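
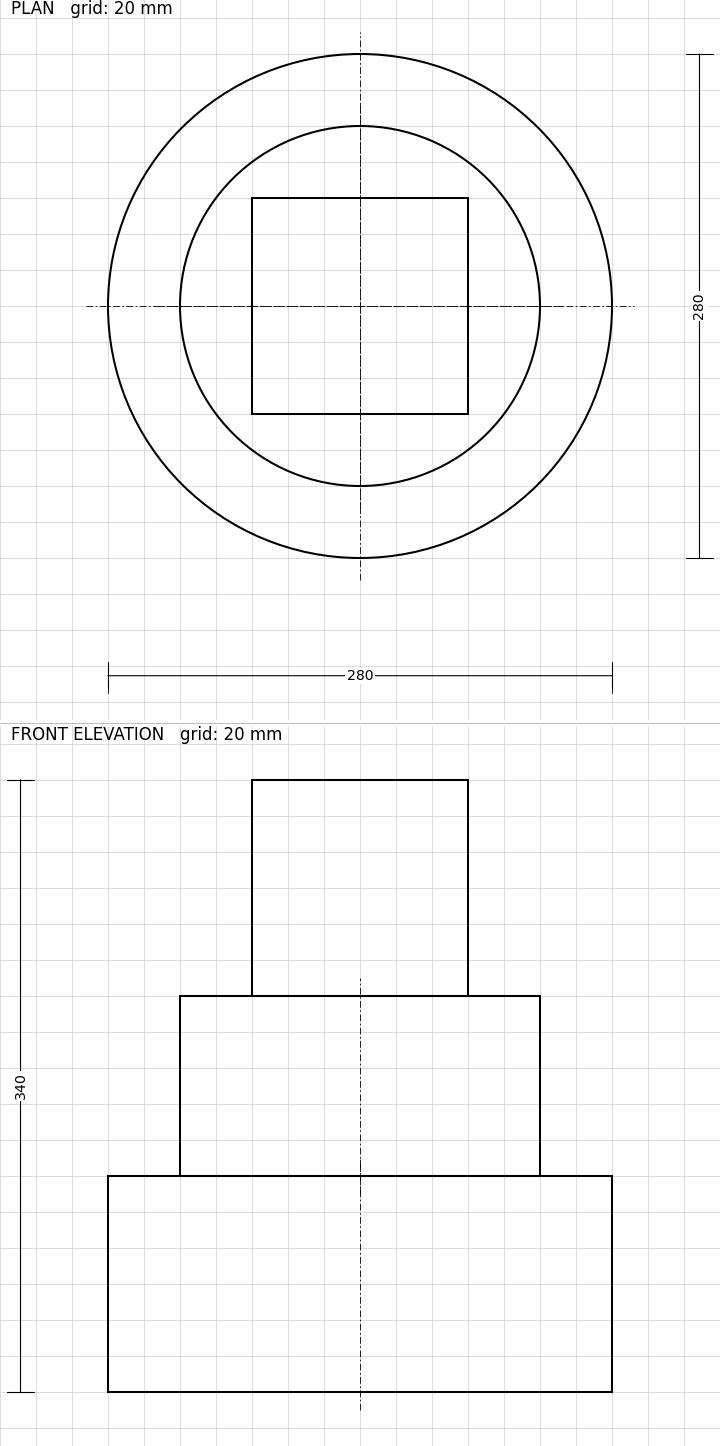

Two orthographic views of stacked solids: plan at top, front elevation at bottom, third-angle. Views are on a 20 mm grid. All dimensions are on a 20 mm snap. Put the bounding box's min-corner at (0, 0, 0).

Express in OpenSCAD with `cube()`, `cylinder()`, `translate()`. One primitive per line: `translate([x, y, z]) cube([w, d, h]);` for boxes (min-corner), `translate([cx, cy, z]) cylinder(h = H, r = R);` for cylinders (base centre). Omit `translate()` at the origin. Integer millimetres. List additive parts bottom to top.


translate([140, 140, 0]) cylinder(h = 120, r = 140);
translate([140, 140, 120]) cylinder(h = 100, r = 100);
translate([80, 80, 220]) cube([120, 120, 120]);


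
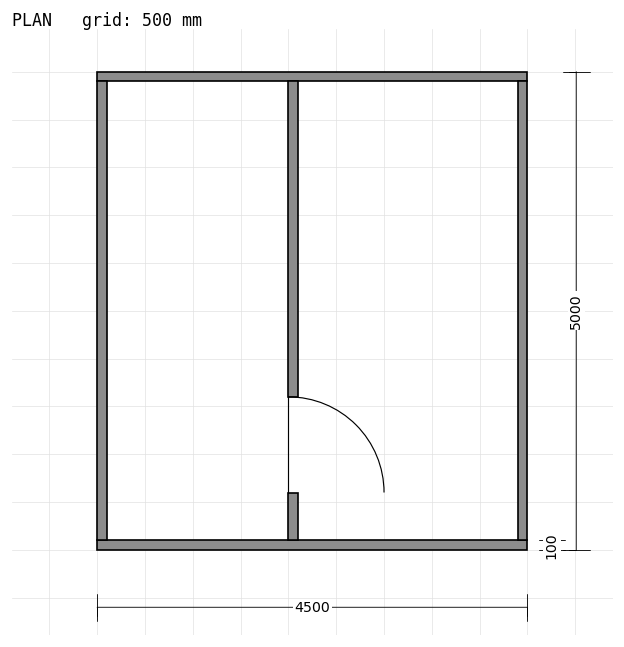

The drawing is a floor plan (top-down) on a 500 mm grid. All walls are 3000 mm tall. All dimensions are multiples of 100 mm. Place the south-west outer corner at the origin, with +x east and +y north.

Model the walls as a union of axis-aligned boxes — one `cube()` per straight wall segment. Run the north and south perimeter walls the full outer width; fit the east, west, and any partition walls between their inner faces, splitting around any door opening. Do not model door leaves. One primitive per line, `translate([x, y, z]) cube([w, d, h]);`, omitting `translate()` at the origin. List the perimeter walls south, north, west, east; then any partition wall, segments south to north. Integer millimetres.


cube([4500, 100, 3000]);
translate([0, 4900, 0]) cube([4500, 100, 3000]);
translate([0, 100, 0]) cube([100, 4800, 3000]);
translate([4400, 100, 0]) cube([100, 4800, 3000]);
translate([2000, 100, 0]) cube([100, 500, 3000]);
translate([2000, 1600, 0]) cube([100, 3300, 3000]);


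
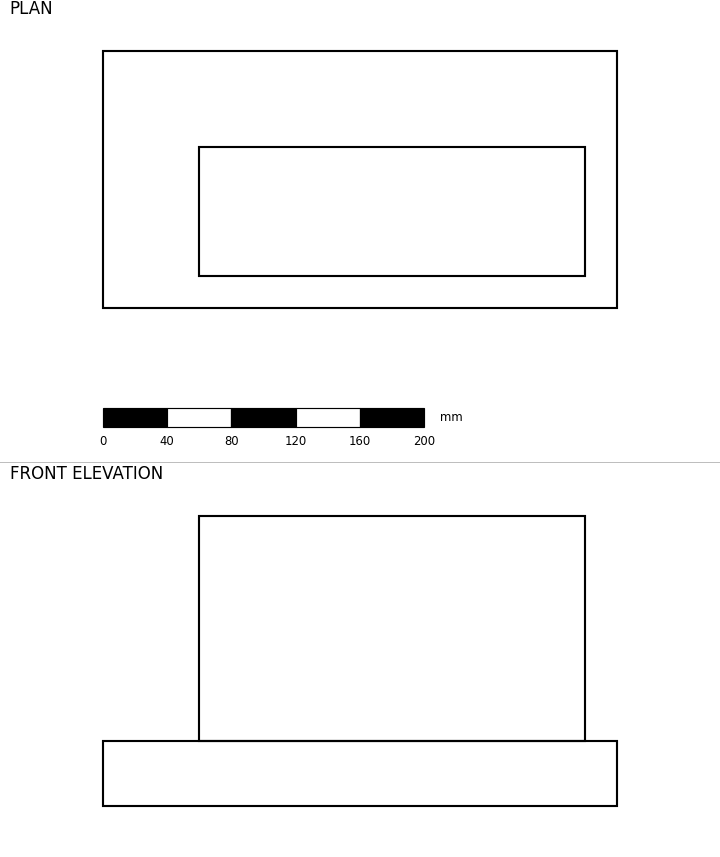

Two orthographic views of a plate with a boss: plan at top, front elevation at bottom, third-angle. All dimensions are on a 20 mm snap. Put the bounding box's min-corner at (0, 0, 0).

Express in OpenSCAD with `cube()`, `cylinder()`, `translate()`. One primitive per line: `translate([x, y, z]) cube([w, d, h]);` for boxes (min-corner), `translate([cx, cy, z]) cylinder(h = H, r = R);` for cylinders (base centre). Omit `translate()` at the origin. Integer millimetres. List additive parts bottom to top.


cube([320, 160, 40]);
translate([60, 20, 40]) cube([240, 80, 140]);


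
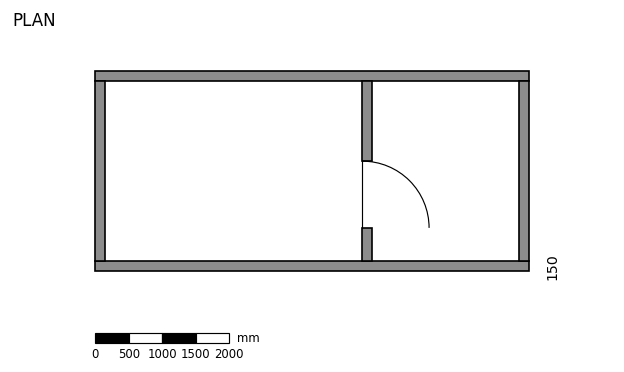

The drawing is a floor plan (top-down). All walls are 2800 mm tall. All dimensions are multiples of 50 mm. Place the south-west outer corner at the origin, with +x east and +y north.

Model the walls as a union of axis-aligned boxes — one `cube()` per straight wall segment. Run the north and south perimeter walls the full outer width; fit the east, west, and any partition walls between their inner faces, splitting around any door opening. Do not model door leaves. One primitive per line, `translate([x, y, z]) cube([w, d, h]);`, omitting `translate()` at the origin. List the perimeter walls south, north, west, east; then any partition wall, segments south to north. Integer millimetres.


cube([6500, 150, 2800]);
translate([0, 2850, 0]) cube([6500, 150, 2800]);
translate([0, 150, 0]) cube([150, 2700, 2800]);
translate([6350, 150, 0]) cube([150, 2700, 2800]);
translate([4000, 150, 0]) cube([150, 500, 2800]);
translate([4000, 1650, 0]) cube([150, 1200, 2800]);


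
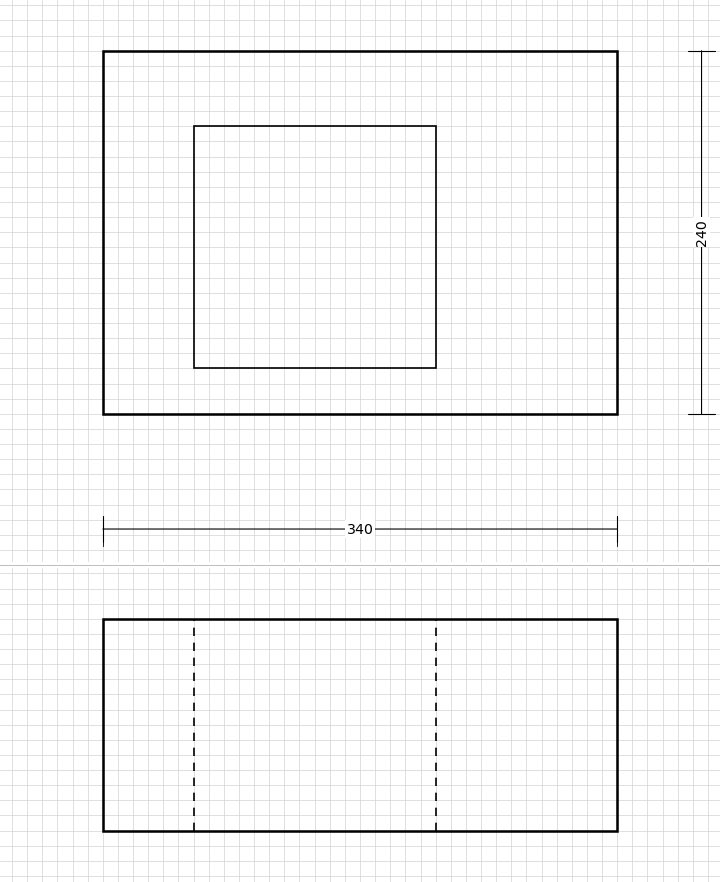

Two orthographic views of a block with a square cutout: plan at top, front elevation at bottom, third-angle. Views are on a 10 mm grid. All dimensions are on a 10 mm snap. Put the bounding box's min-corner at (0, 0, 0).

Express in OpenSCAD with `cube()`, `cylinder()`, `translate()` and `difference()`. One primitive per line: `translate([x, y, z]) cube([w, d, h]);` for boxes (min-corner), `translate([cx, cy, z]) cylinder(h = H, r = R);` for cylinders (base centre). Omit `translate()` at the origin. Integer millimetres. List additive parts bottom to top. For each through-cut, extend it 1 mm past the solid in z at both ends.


difference() {
  cube([340, 240, 140]);
  translate([60, 30, -1]) cube([160, 160, 142]);
}


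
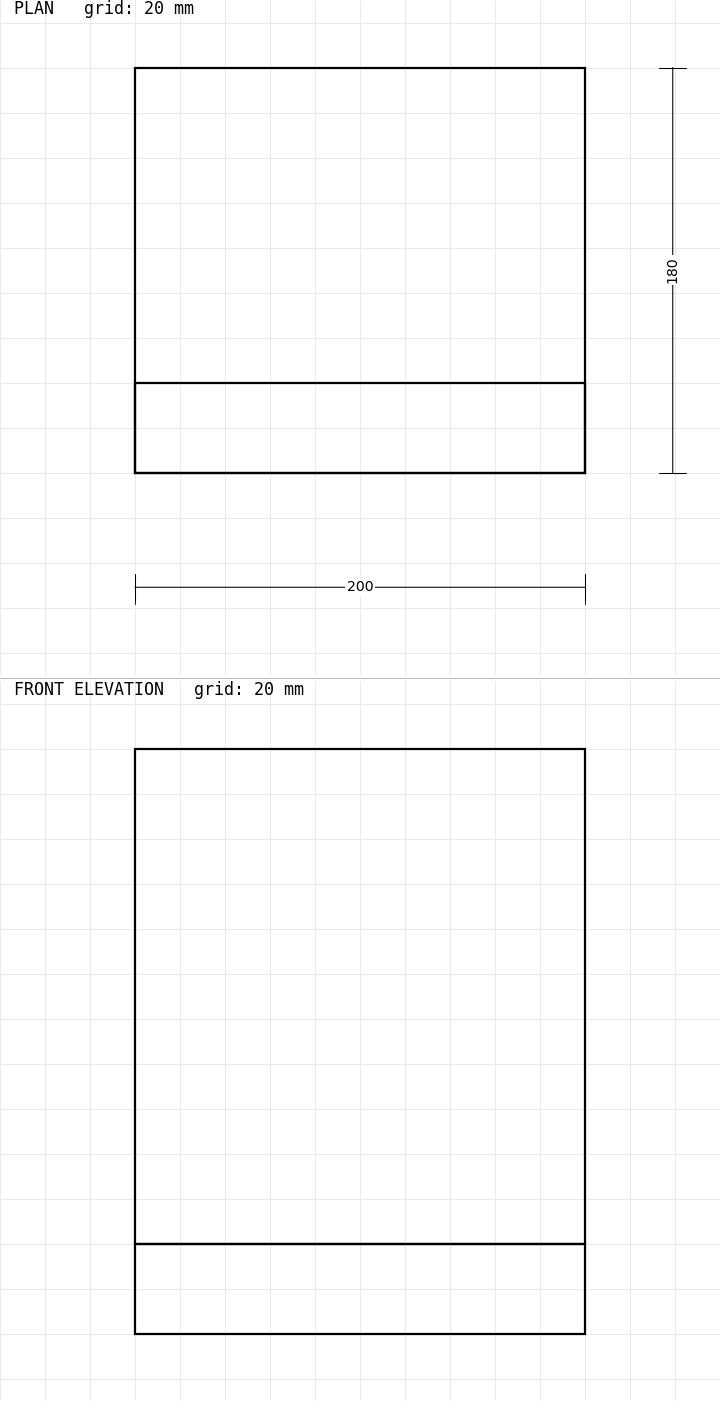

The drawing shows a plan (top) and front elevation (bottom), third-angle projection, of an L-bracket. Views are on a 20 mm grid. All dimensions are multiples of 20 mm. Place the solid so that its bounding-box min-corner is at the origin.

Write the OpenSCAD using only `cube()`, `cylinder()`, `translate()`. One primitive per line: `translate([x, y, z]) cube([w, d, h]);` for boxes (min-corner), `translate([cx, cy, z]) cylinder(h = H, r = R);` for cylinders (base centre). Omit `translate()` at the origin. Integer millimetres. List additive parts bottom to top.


cube([200, 180, 40]);
translate([0, 0, 40]) cube([200, 40, 220]);


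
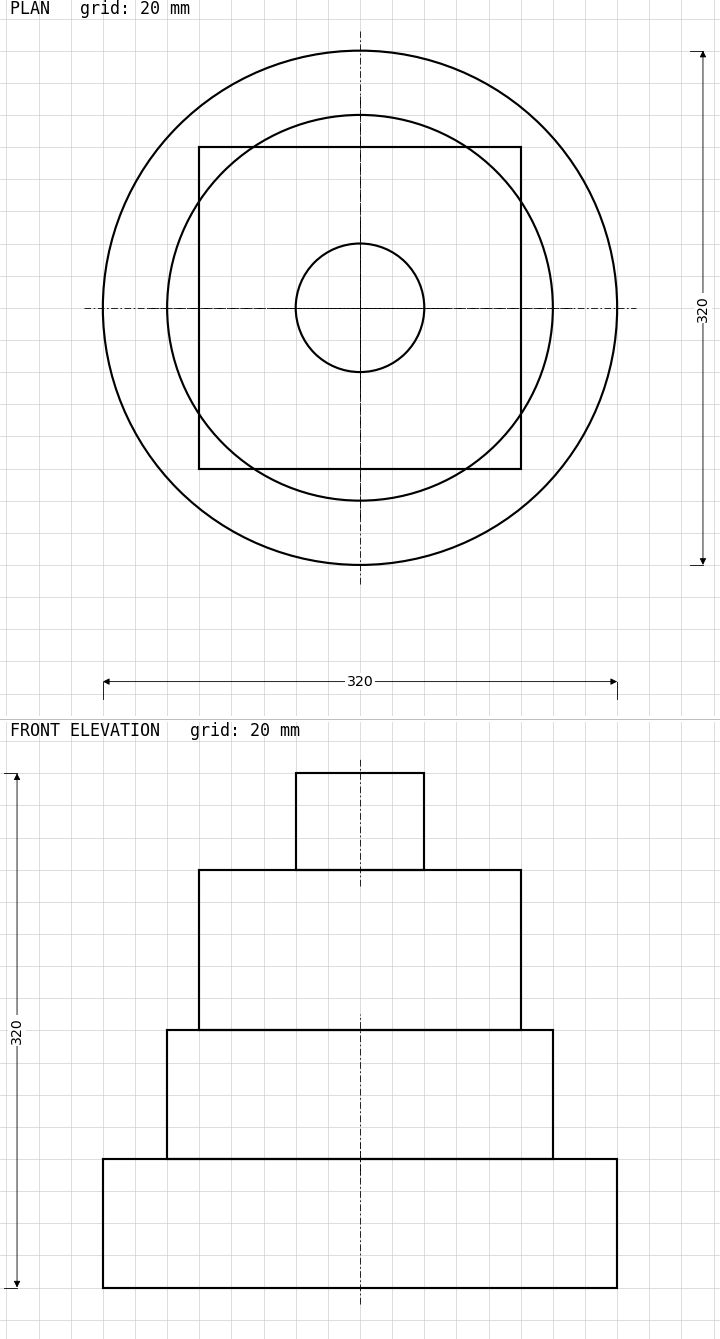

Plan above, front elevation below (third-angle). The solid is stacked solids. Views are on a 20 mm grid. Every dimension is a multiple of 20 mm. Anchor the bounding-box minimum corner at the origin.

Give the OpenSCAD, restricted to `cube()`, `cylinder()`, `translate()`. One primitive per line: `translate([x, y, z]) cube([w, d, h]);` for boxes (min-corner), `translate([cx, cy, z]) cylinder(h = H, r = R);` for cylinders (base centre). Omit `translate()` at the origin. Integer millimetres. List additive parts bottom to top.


translate([160, 160, 0]) cylinder(h = 80, r = 160);
translate([160, 160, 80]) cylinder(h = 80, r = 120);
translate([60, 60, 160]) cube([200, 200, 100]);
translate([160, 160, 260]) cylinder(h = 60, r = 40);


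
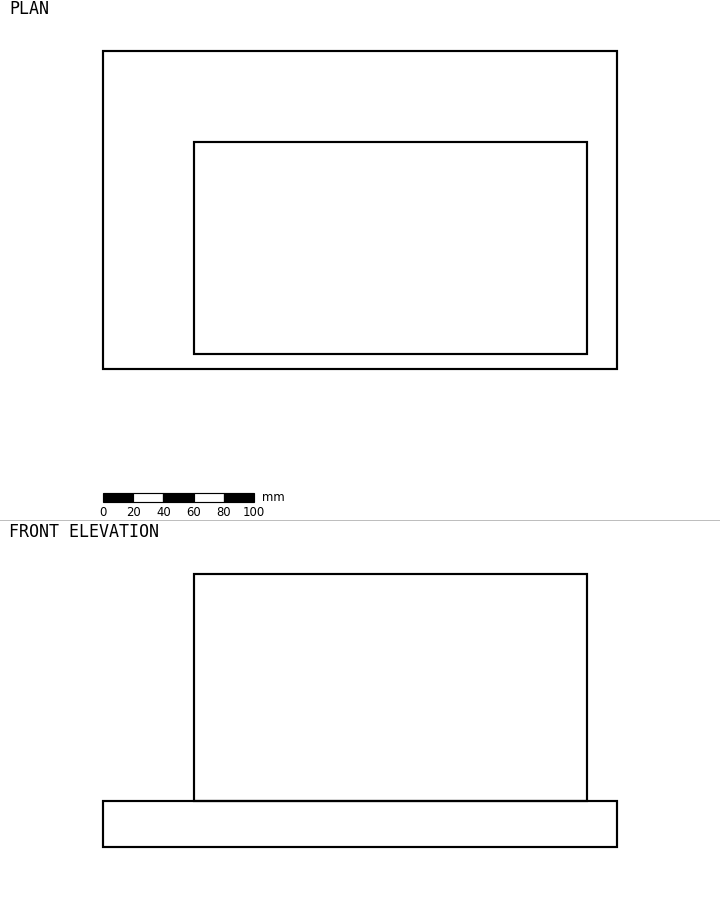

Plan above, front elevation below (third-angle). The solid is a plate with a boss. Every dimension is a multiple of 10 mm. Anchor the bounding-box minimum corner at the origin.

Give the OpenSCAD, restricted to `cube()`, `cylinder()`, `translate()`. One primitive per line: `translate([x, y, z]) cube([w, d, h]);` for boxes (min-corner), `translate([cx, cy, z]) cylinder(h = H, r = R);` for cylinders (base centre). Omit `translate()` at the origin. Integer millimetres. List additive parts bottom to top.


cube([340, 210, 30]);
translate([60, 10, 30]) cube([260, 140, 150]);


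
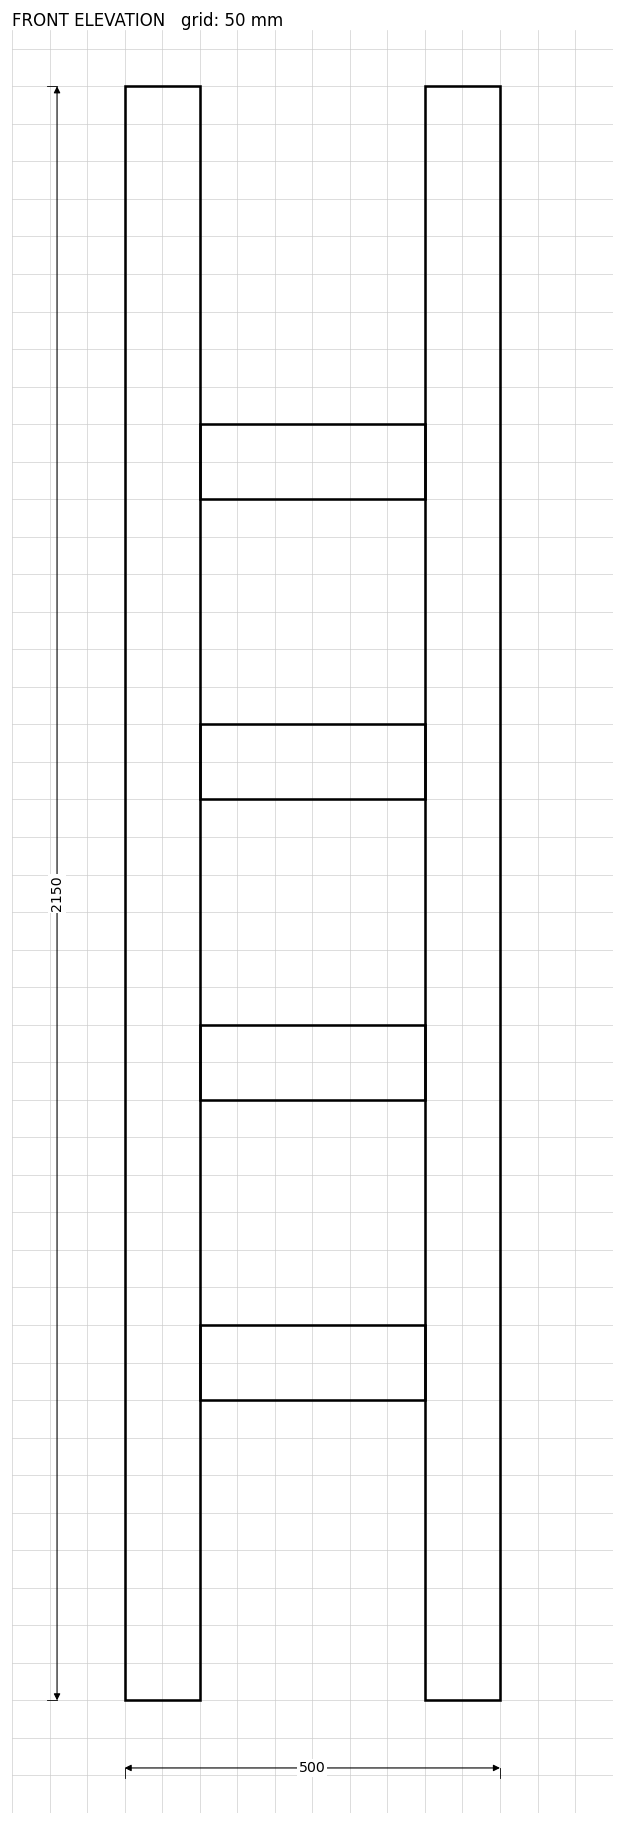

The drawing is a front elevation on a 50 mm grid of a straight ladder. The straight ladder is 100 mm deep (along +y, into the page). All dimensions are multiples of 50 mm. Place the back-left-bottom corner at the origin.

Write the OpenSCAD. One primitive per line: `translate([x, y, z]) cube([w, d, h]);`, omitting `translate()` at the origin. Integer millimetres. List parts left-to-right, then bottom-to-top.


cube([100, 100, 2150]);
translate([100, 0, 400]) cube([300, 100, 100]);
translate([100, 0, 800]) cube([300, 100, 100]);
translate([100, 0, 1200]) cube([300, 100, 100]);
translate([100, 0, 1600]) cube([300, 100, 100]);
translate([400, 0, 0]) cube([100, 100, 2150]);


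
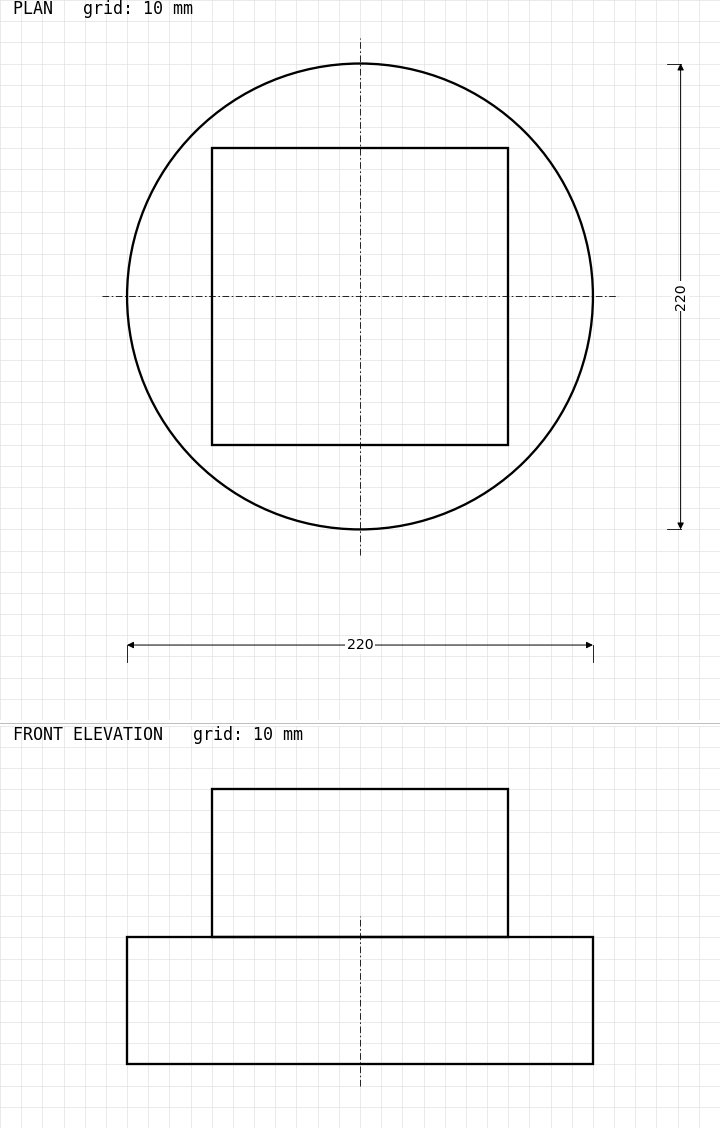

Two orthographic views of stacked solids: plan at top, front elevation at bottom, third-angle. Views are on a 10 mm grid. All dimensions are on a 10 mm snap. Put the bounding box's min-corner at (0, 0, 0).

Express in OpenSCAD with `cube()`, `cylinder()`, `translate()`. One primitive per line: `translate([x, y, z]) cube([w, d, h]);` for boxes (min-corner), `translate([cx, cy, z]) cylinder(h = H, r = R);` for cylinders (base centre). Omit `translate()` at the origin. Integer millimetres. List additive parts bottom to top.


translate([110, 110, 0]) cylinder(h = 60, r = 110);
translate([40, 40, 60]) cube([140, 140, 70]);


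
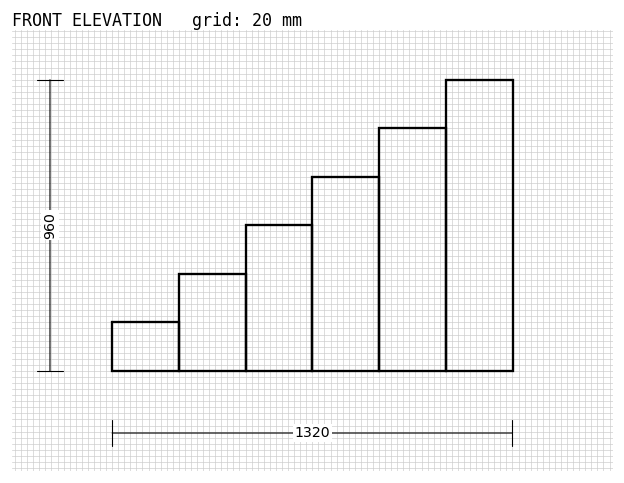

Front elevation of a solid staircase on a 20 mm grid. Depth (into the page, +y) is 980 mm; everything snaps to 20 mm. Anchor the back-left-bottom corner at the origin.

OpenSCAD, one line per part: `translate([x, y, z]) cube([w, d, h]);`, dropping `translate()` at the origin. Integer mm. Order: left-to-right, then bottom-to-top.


cube([220, 980, 160]);
translate([220, 0, 0]) cube([220, 980, 320]);
translate([440, 0, 0]) cube([220, 980, 480]);
translate([660, 0, 0]) cube([220, 980, 640]);
translate([880, 0, 0]) cube([220, 980, 800]);
translate([1100, 0, 0]) cube([220, 980, 960]);


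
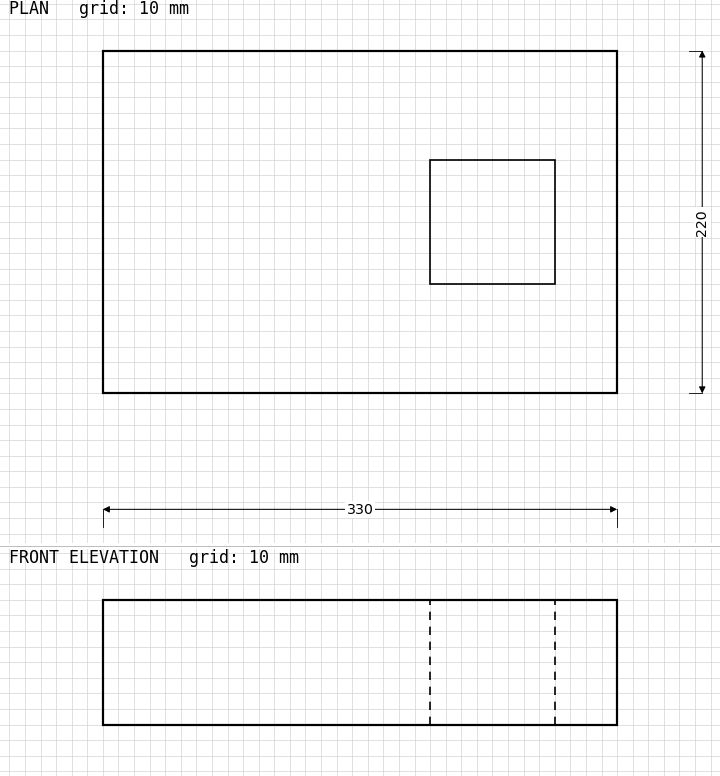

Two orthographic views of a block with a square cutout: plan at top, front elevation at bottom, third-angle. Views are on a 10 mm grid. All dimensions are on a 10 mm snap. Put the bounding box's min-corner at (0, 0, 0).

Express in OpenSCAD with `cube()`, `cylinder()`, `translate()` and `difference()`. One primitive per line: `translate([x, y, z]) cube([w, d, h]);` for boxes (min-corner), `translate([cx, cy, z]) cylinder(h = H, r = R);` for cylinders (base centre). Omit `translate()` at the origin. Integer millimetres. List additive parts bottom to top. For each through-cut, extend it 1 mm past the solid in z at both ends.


difference() {
  cube([330, 220, 80]);
  translate([210, 70, -1]) cube([80, 80, 82]);
}


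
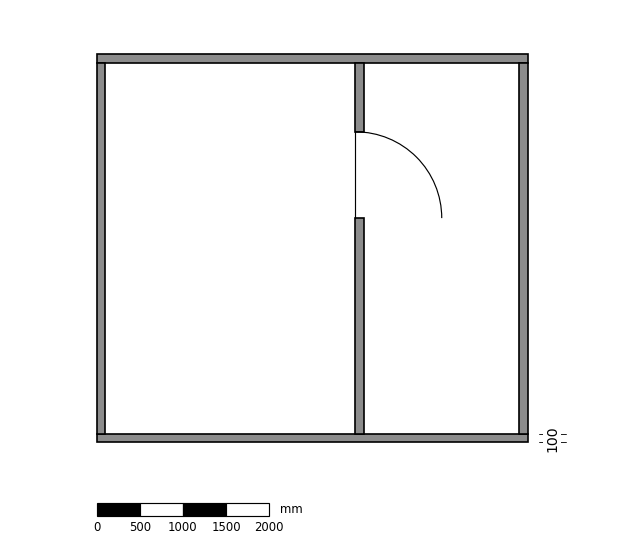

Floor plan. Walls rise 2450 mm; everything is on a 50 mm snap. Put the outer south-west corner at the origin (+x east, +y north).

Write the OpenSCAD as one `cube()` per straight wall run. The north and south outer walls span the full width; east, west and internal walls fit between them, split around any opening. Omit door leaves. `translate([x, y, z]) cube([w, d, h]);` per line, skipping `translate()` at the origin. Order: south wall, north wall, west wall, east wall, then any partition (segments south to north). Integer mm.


cube([5000, 100, 2450]);
translate([0, 4400, 0]) cube([5000, 100, 2450]);
translate([0, 100, 0]) cube([100, 4300, 2450]);
translate([4900, 100, 0]) cube([100, 4300, 2450]);
translate([3000, 100, 0]) cube([100, 2500, 2450]);
translate([3000, 3600, 0]) cube([100, 800, 2450]);


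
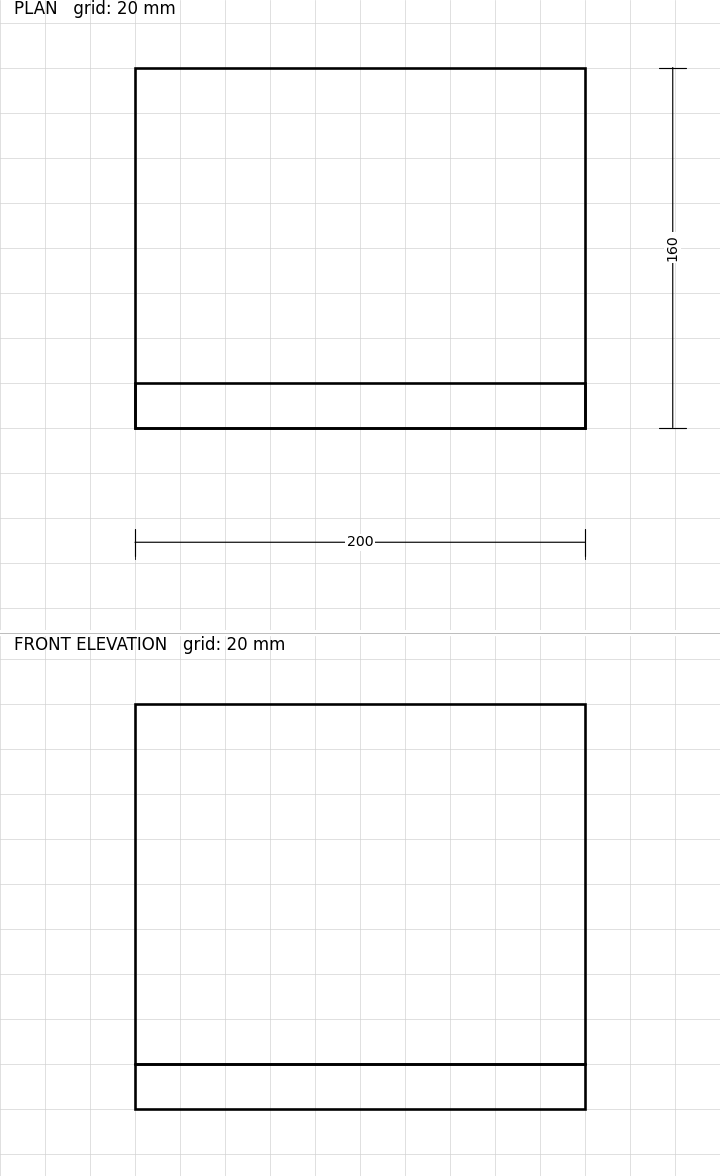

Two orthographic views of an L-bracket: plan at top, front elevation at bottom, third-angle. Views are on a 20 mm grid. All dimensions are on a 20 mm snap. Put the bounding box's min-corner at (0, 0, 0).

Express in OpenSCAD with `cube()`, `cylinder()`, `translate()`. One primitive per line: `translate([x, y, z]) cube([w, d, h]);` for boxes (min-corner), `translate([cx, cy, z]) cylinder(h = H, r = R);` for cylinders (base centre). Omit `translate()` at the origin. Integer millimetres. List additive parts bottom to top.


cube([200, 160, 20]);
translate([0, 0, 20]) cube([200, 20, 160]);


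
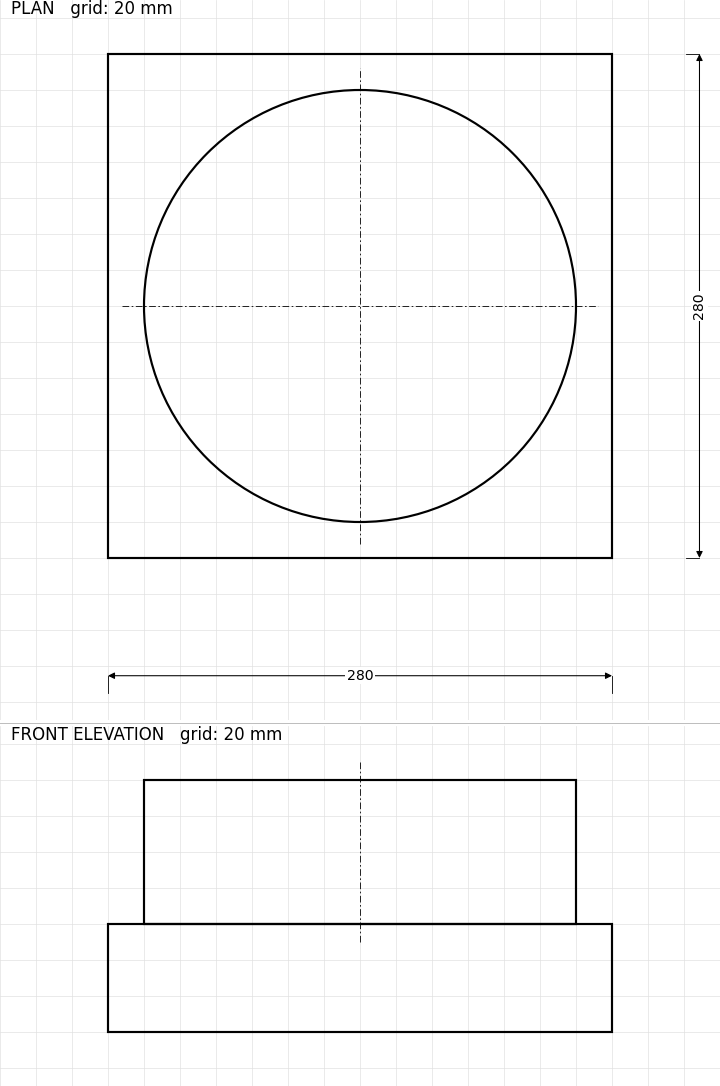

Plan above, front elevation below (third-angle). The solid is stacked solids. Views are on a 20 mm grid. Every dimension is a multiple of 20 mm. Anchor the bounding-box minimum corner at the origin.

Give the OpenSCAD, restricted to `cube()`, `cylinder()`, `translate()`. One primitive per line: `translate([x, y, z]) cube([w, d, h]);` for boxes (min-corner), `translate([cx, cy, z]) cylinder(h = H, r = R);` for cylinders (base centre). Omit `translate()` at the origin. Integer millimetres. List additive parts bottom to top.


cube([280, 280, 60]);
translate([140, 140, 60]) cylinder(h = 80, r = 120);


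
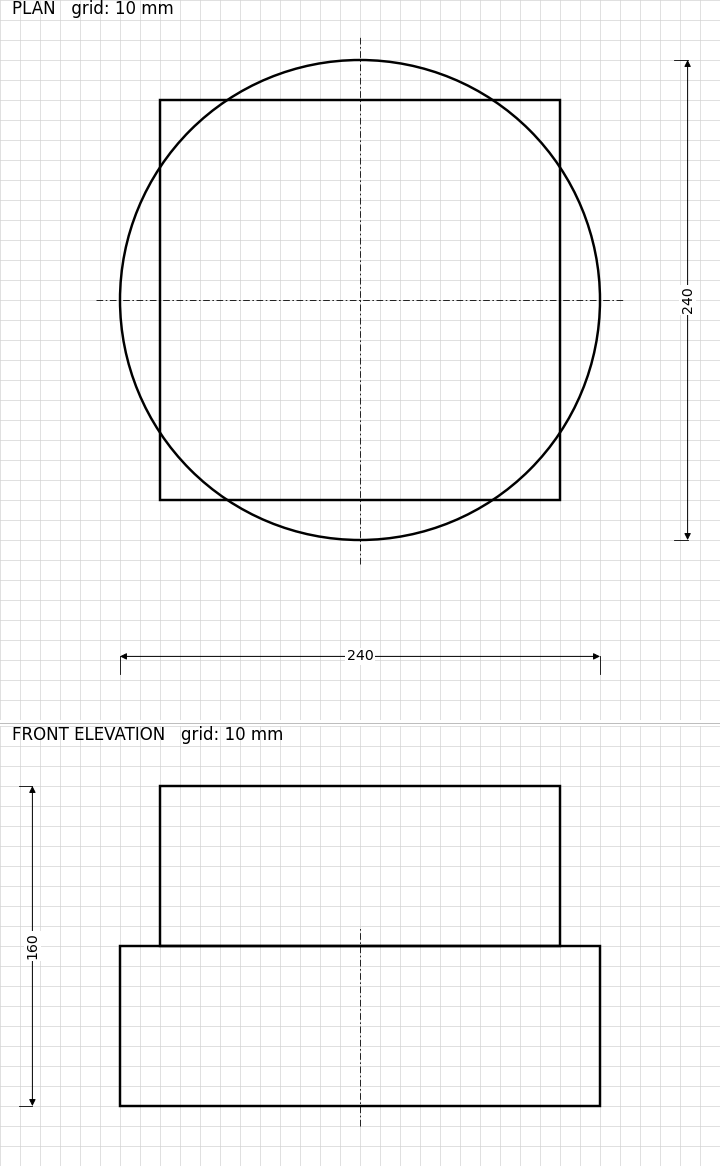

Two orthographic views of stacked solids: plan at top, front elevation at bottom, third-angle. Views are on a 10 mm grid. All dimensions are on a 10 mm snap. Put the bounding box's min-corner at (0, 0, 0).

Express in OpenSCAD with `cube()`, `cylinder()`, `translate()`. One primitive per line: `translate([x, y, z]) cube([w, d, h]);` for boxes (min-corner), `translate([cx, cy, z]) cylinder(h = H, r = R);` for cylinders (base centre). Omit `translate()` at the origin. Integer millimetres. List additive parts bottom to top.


translate([120, 120, 0]) cylinder(h = 80, r = 120);
translate([20, 20, 80]) cube([200, 200, 80]);


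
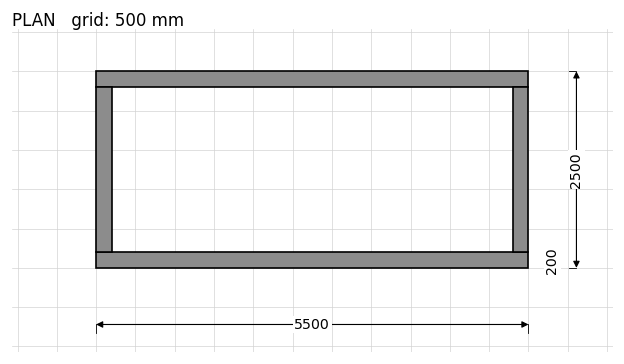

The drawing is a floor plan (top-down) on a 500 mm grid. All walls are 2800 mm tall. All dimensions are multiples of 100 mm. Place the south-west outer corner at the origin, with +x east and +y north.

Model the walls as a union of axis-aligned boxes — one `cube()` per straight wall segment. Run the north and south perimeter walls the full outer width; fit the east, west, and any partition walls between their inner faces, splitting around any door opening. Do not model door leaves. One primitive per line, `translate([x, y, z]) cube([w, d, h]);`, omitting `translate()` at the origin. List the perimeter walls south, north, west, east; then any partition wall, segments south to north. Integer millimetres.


cube([5500, 200, 2800]);
translate([0, 2300, 0]) cube([5500, 200, 2800]);
translate([0, 200, 0]) cube([200, 2100, 2800]);
translate([5300, 200, 0]) cube([200, 2100, 2800]);


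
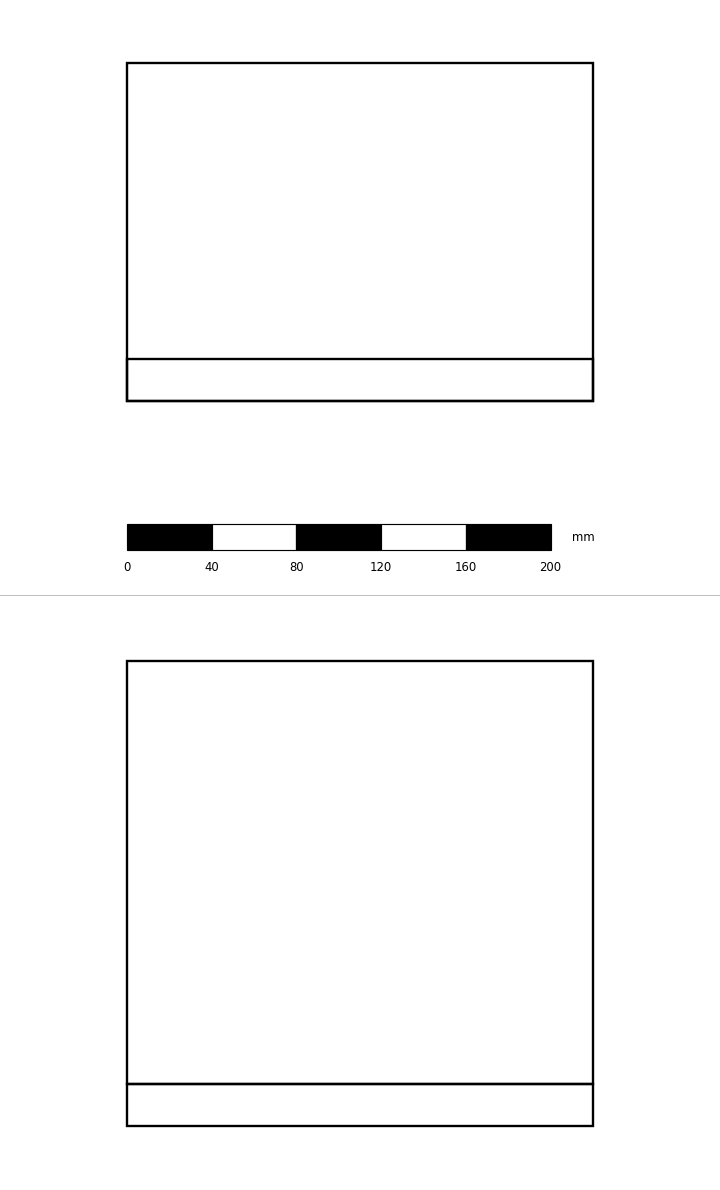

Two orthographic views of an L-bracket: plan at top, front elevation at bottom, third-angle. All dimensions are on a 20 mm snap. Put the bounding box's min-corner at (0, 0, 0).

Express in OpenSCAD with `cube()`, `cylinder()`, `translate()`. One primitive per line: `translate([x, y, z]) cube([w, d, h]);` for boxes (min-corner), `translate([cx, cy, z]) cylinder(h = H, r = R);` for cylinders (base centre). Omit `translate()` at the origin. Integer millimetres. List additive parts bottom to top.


cube([220, 160, 20]);
translate([0, 0, 20]) cube([220, 20, 200]);


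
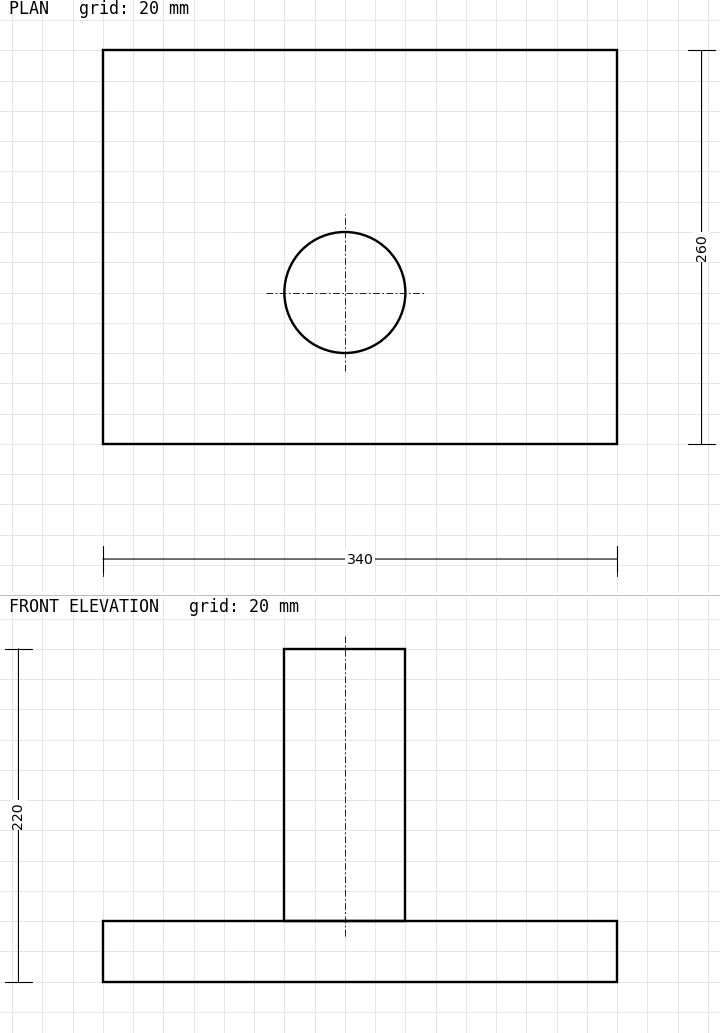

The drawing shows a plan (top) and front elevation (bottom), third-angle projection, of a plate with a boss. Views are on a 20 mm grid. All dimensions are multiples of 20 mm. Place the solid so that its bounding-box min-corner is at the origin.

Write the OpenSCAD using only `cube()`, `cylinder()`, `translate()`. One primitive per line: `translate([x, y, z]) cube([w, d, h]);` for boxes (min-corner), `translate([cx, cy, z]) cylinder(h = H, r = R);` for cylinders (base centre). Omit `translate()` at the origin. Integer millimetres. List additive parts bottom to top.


cube([340, 260, 40]);
translate([160, 100, 40]) cylinder(h = 180, r = 40);


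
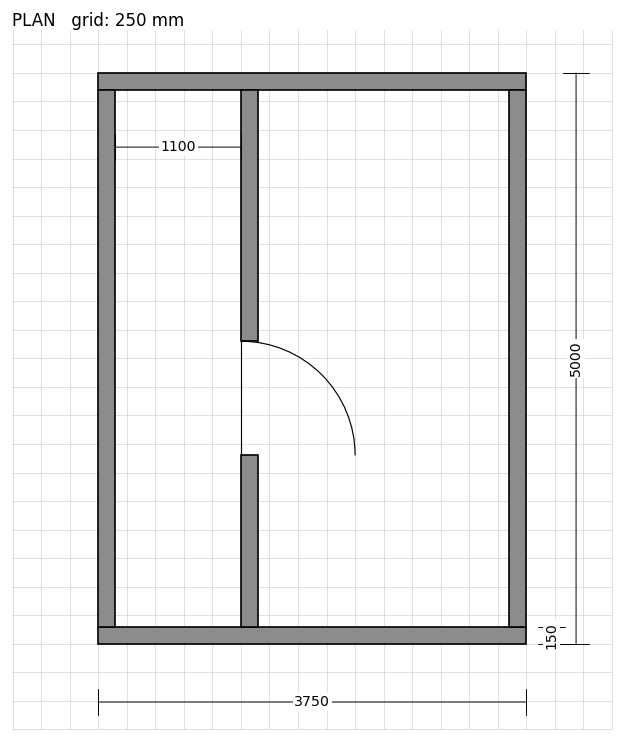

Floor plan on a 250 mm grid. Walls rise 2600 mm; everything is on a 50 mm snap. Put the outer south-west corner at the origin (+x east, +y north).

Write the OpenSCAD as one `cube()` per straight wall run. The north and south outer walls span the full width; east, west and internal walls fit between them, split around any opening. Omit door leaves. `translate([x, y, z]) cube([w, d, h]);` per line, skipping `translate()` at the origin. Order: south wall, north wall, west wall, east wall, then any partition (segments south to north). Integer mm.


cube([3750, 150, 2600]);
translate([0, 4850, 0]) cube([3750, 150, 2600]);
translate([0, 150, 0]) cube([150, 4700, 2600]);
translate([3600, 150, 0]) cube([150, 4700, 2600]);
translate([1250, 150, 0]) cube([150, 1500, 2600]);
translate([1250, 2650, 0]) cube([150, 2200, 2600]);


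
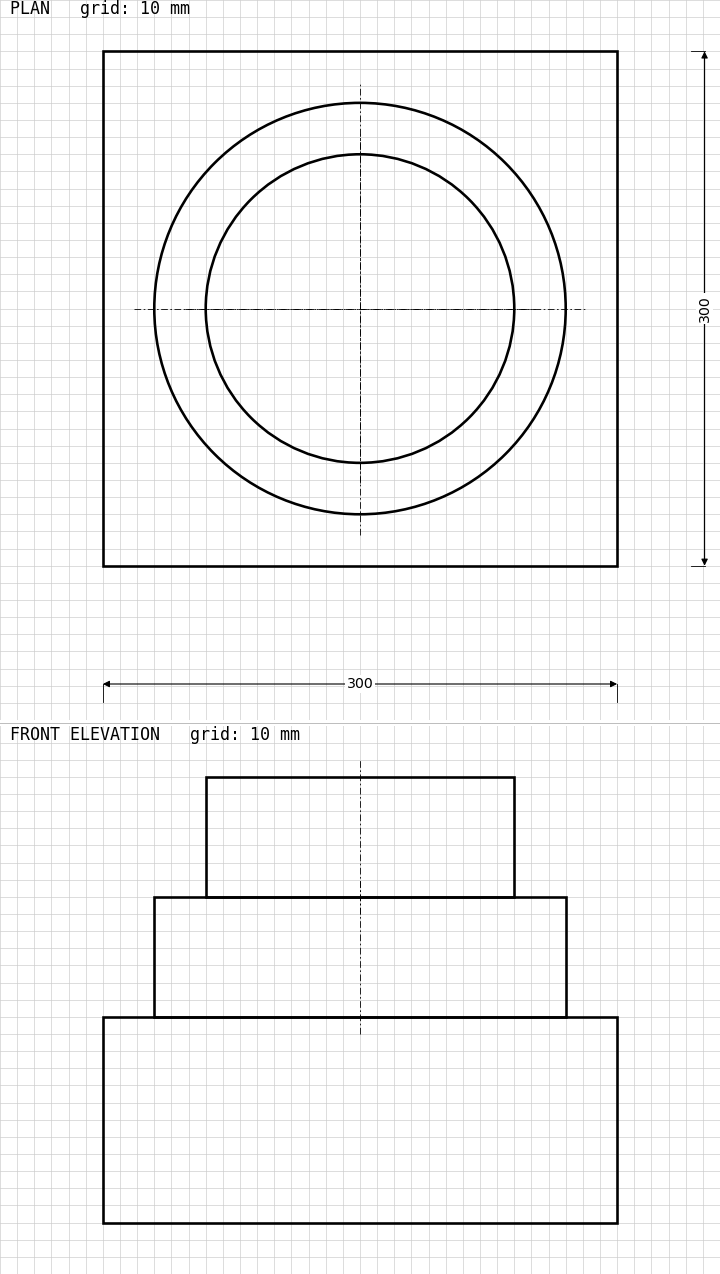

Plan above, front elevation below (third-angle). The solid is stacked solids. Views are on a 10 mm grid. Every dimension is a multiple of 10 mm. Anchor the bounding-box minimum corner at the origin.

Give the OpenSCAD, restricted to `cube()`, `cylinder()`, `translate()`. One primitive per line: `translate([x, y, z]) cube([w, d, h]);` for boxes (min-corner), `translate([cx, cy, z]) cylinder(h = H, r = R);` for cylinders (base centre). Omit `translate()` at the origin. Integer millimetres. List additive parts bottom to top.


cube([300, 300, 120]);
translate([150, 150, 120]) cylinder(h = 70, r = 120);
translate([150, 150, 190]) cylinder(h = 70, r = 90);


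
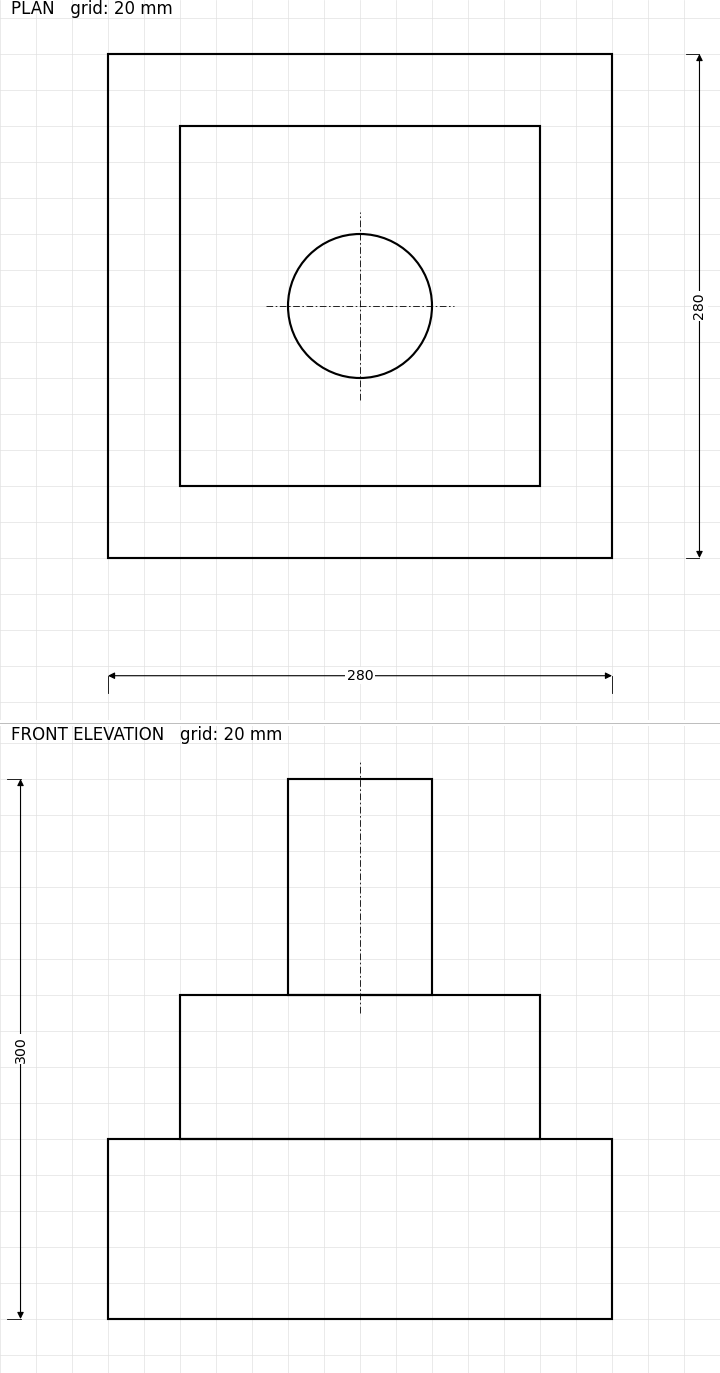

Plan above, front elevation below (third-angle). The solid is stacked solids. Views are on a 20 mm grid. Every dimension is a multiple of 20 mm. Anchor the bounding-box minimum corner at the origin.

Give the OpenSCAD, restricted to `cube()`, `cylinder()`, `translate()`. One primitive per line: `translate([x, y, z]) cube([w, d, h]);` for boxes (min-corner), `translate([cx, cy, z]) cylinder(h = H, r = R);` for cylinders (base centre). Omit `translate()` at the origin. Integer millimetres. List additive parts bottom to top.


cube([280, 280, 100]);
translate([40, 40, 100]) cube([200, 200, 80]);
translate([140, 140, 180]) cylinder(h = 120, r = 40);


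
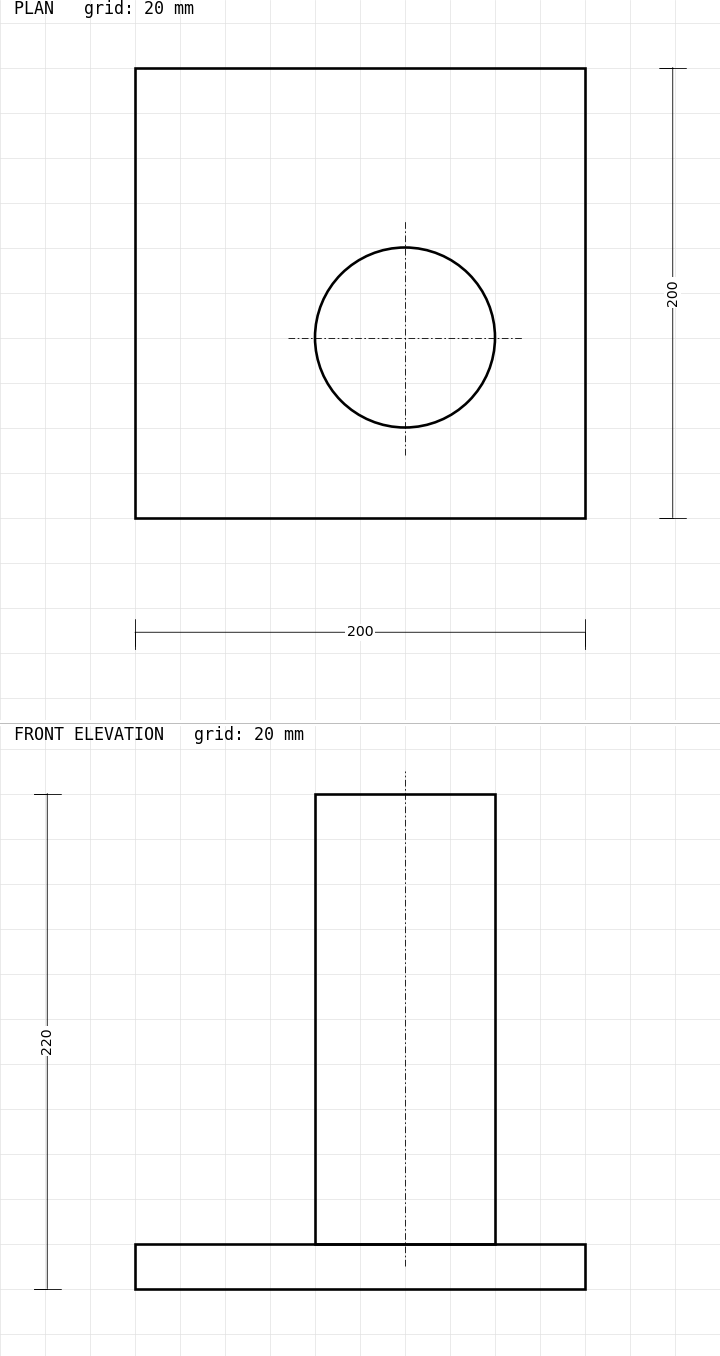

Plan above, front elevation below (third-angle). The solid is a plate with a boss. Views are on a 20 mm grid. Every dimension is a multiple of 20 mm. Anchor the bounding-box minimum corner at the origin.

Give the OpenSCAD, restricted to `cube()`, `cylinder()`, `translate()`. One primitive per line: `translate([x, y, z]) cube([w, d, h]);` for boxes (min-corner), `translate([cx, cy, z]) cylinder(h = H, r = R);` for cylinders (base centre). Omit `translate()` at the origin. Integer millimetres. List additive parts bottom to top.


cube([200, 200, 20]);
translate([120, 80, 20]) cylinder(h = 200, r = 40);


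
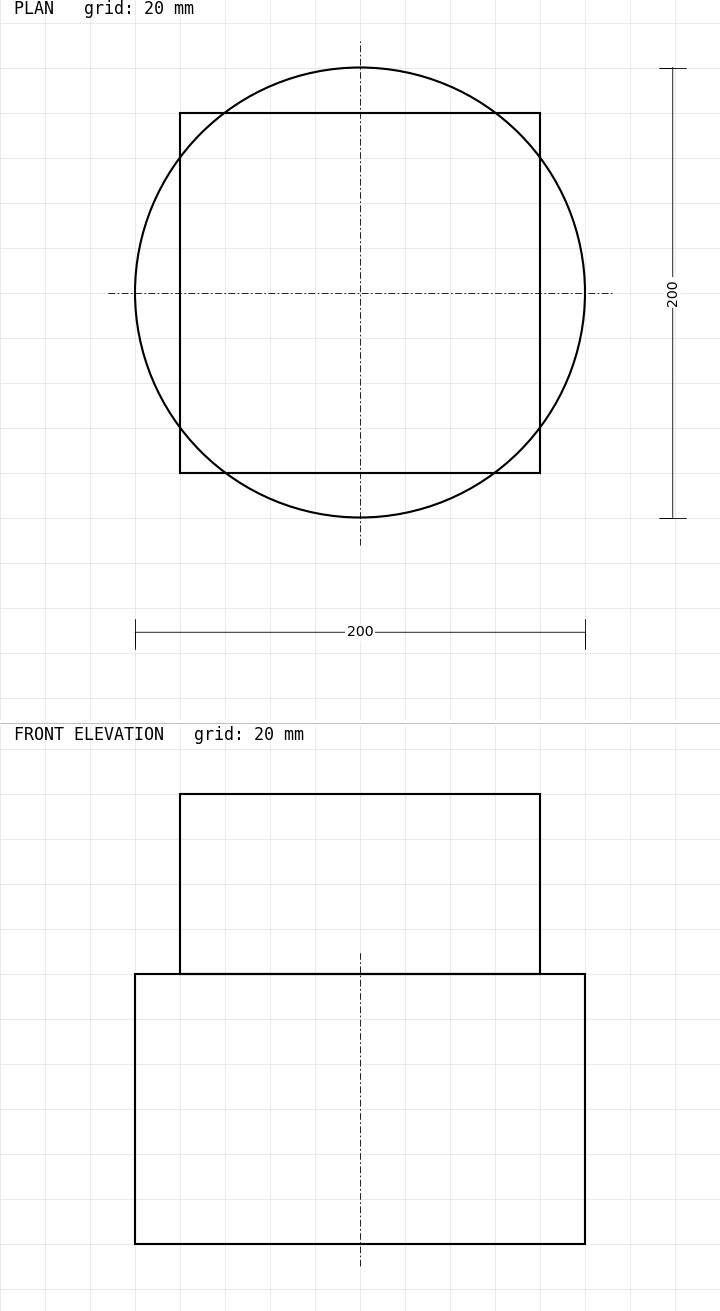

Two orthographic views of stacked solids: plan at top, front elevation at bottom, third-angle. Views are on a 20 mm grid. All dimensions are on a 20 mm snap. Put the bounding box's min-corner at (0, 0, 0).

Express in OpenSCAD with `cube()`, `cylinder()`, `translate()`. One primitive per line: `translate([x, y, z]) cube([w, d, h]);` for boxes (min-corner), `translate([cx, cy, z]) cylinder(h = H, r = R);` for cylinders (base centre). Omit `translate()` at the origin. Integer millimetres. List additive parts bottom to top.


translate([100, 100, 0]) cylinder(h = 120, r = 100);
translate([20, 20, 120]) cube([160, 160, 80]);


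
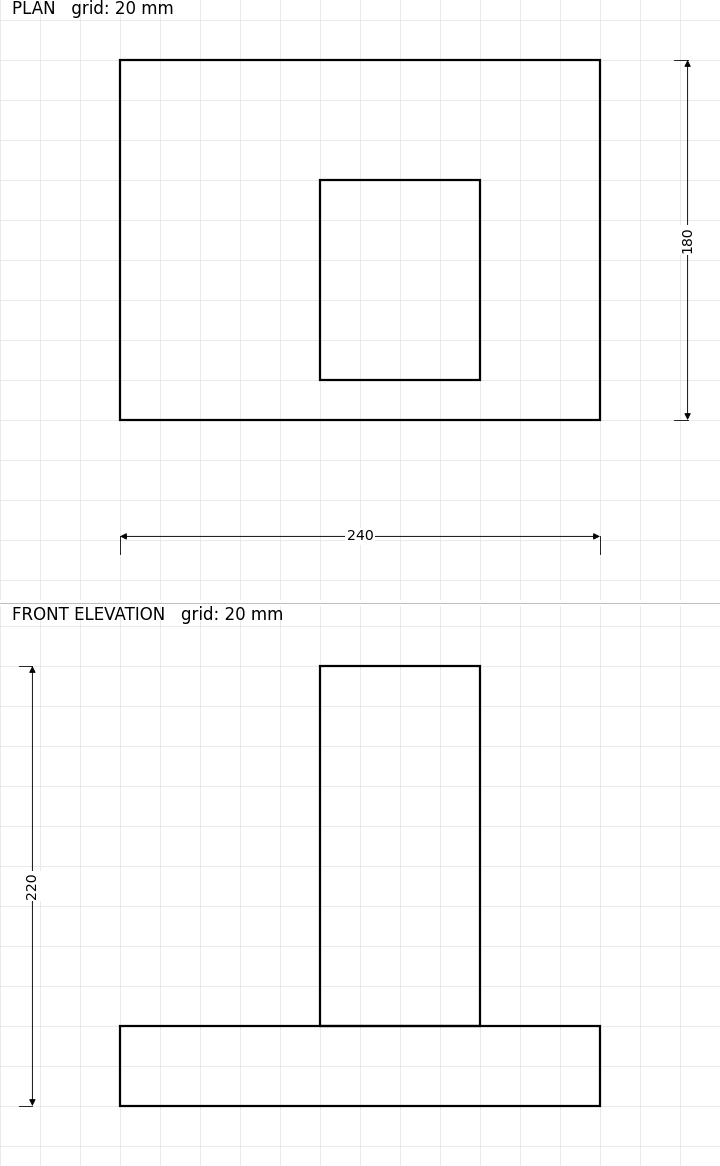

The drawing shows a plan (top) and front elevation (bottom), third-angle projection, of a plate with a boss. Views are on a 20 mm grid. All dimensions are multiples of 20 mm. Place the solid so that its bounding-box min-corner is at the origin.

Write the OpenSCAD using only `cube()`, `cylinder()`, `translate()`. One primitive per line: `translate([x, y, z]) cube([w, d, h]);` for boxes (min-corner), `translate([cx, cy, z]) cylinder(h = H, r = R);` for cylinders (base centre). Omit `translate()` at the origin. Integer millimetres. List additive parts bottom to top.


cube([240, 180, 40]);
translate([100, 20, 40]) cube([80, 100, 180]);


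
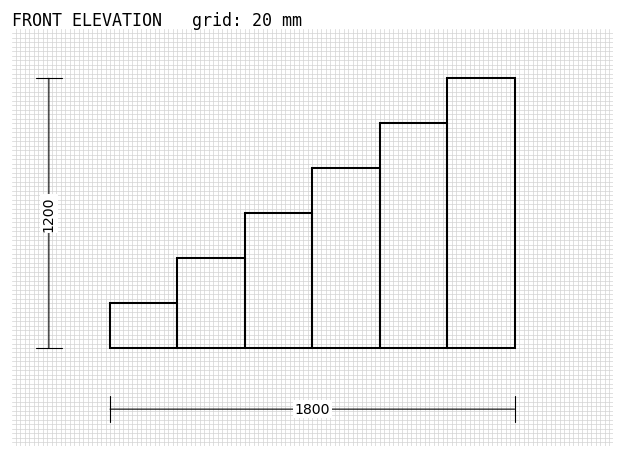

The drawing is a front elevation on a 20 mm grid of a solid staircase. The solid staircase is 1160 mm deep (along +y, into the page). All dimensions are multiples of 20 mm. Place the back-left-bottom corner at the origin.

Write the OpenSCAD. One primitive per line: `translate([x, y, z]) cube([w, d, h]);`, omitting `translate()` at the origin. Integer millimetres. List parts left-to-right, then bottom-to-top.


cube([300, 1160, 200]);
translate([300, 0, 0]) cube([300, 1160, 400]);
translate([600, 0, 0]) cube([300, 1160, 600]);
translate([900, 0, 0]) cube([300, 1160, 800]);
translate([1200, 0, 0]) cube([300, 1160, 1000]);
translate([1500, 0, 0]) cube([300, 1160, 1200]);


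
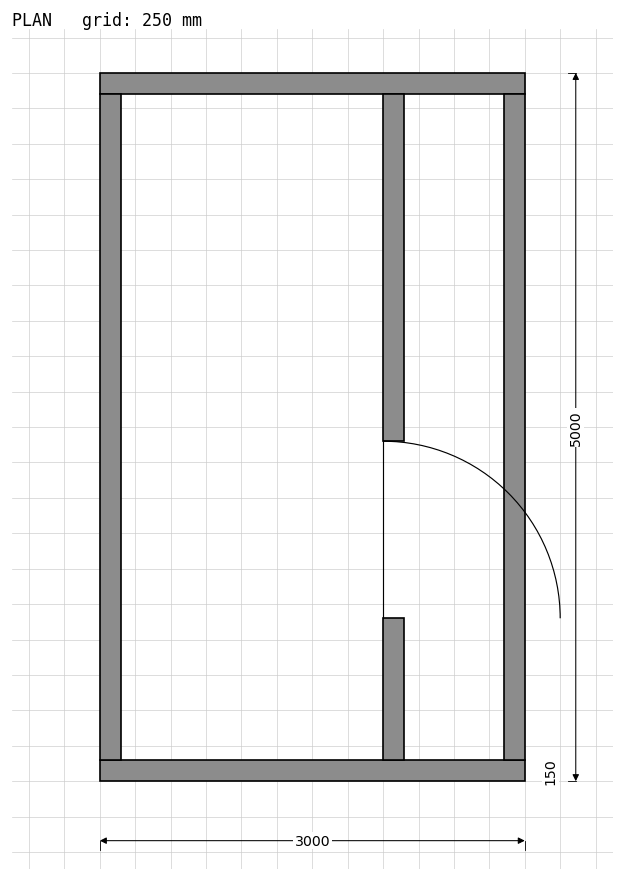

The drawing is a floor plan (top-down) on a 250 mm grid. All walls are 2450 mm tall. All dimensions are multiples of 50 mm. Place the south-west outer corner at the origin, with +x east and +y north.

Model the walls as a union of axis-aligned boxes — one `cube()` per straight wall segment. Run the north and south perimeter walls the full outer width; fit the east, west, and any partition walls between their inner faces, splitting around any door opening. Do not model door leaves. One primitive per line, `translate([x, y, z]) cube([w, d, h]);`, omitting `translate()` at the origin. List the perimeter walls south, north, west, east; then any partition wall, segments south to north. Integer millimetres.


cube([3000, 150, 2450]);
translate([0, 4850, 0]) cube([3000, 150, 2450]);
translate([0, 150, 0]) cube([150, 4700, 2450]);
translate([2850, 150, 0]) cube([150, 4700, 2450]);
translate([2000, 150, 0]) cube([150, 1000, 2450]);
translate([2000, 2400, 0]) cube([150, 2450, 2450]);


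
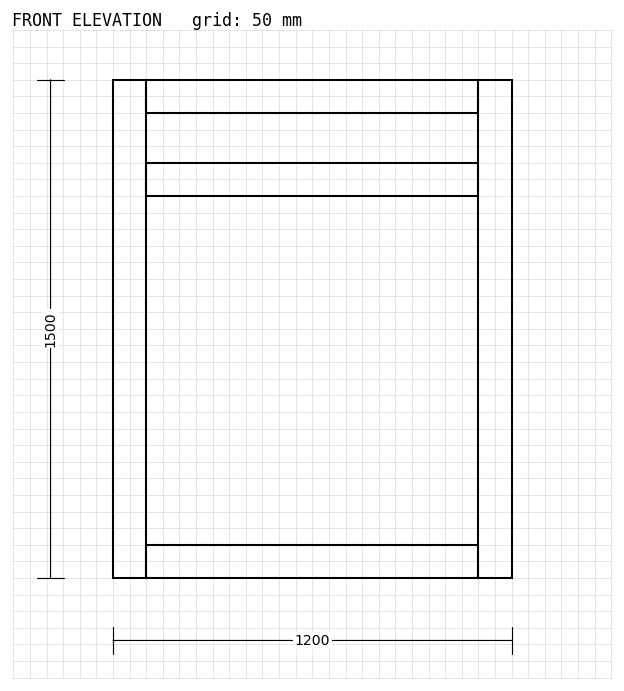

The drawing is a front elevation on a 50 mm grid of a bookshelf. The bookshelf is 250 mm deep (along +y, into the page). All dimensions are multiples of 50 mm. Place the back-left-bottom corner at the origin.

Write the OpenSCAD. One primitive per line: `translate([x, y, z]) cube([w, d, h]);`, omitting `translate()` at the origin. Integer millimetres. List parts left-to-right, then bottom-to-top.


cube([100, 250, 1500]);
translate([100, 0, 0]) cube([1000, 250, 100]);
translate([100, 0, 1150]) cube([1000, 250, 100]);
translate([100, 0, 1400]) cube([1000, 250, 100]);
translate([1100, 0, 0]) cube([100, 250, 1500]);


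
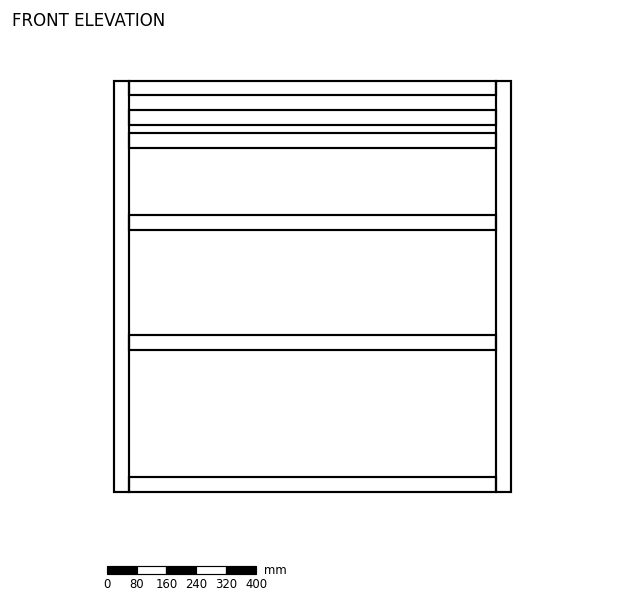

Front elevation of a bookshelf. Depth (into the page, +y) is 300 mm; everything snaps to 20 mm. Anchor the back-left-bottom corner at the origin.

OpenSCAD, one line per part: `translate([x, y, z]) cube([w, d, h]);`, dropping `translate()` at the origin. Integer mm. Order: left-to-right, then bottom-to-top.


cube([40, 300, 1100]);
translate([40, 0, 0]) cube([980, 300, 40]);
translate([40, 0, 380]) cube([980, 300, 40]);
translate([40, 0, 700]) cube([980, 300, 40]);
translate([40, 0, 920]) cube([980, 300, 40]);
translate([40, 0, 980]) cube([980, 300, 40]);
translate([40, 0, 1060]) cube([980, 300, 40]);
translate([1020, 0, 0]) cube([40, 300, 1100]);


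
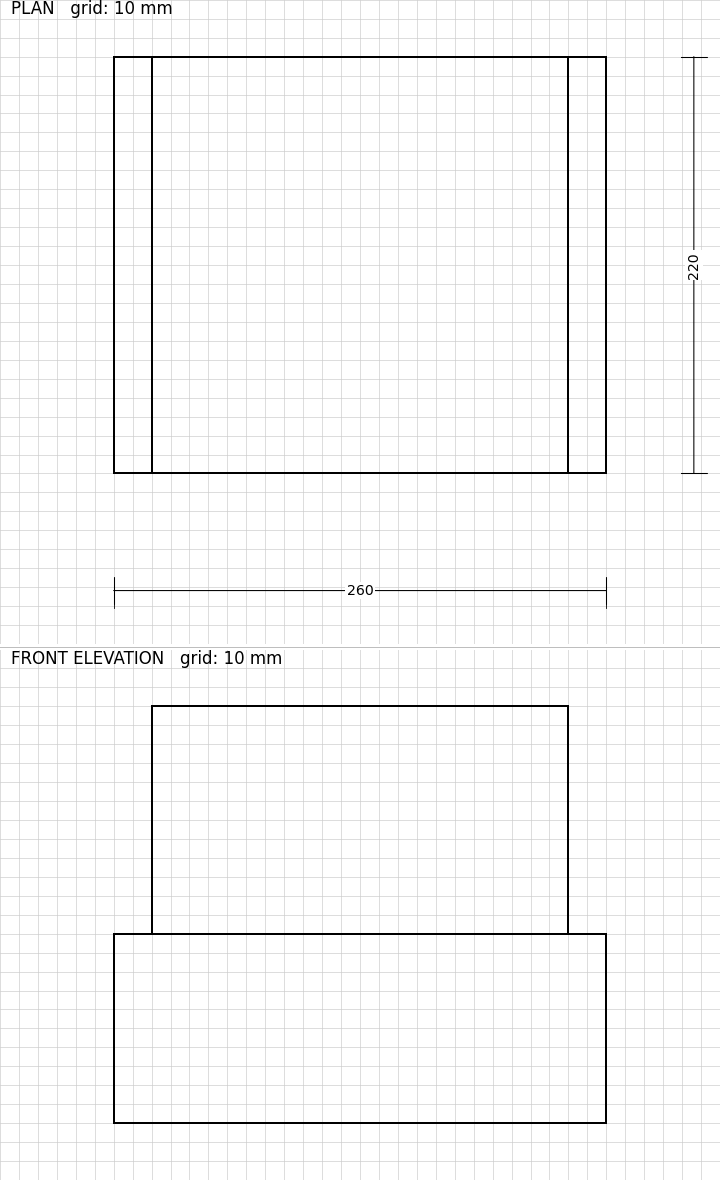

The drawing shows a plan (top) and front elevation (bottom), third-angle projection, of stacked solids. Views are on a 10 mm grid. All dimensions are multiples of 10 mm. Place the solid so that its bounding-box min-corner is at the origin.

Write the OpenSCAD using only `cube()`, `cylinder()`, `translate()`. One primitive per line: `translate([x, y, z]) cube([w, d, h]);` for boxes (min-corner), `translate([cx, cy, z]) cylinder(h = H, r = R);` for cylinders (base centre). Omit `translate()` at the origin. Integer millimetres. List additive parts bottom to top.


cube([260, 220, 100]);
translate([20, 0, 100]) cube([220, 220, 120]);


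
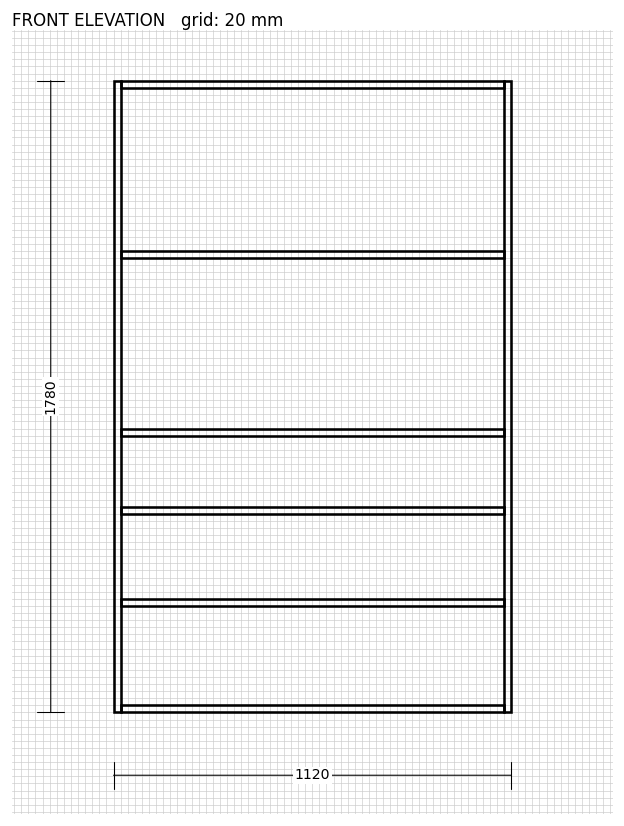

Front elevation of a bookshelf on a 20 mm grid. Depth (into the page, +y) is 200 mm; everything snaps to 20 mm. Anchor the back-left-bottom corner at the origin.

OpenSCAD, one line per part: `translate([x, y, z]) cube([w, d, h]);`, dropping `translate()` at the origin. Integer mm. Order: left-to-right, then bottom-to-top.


cube([20, 200, 1780]);
translate([20, 0, 0]) cube([1080, 200, 20]);
translate([20, 0, 300]) cube([1080, 200, 20]);
translate([20, 0, 560]) cube([1080, 200, 20]);
translate([20, 0, 780]) cube([1080, 200, 20]);
translate([20, 0, 1280]) cube([1080, 200, 20]);
translate([20, 0, 1760]) cube([1080, 200, 20]);
translate([1100, 0, 0]) cube([20, 200, 1780]);


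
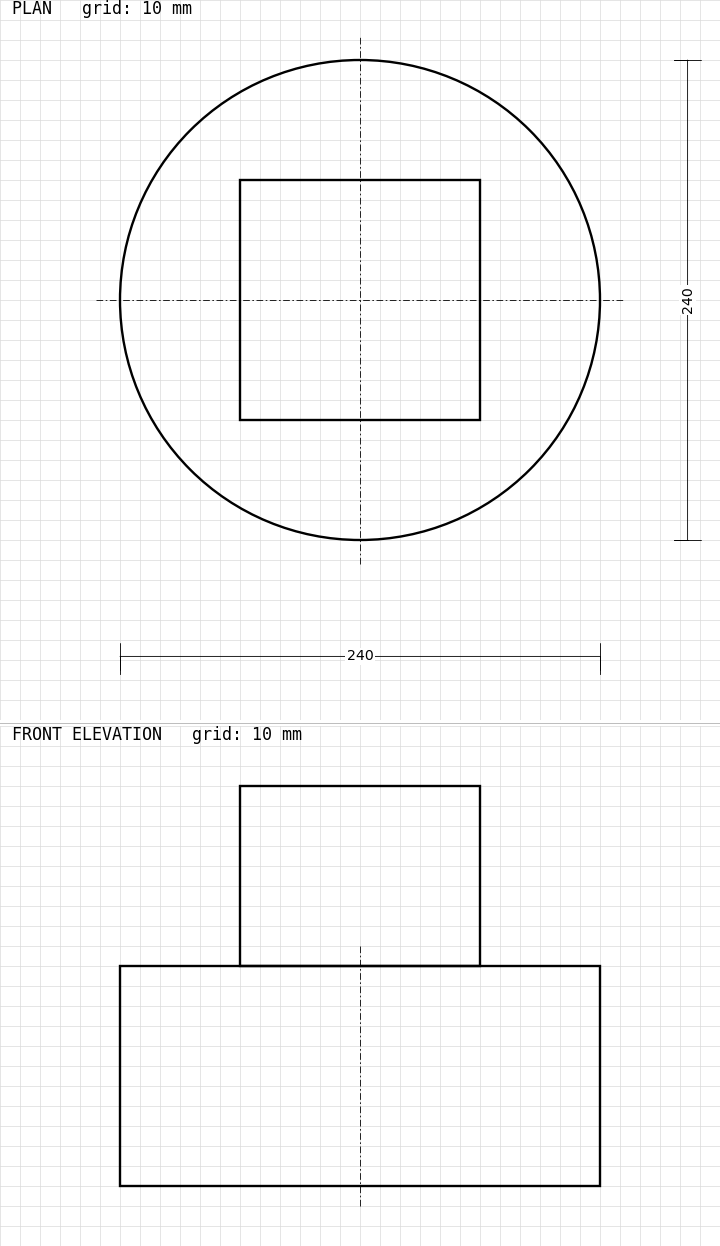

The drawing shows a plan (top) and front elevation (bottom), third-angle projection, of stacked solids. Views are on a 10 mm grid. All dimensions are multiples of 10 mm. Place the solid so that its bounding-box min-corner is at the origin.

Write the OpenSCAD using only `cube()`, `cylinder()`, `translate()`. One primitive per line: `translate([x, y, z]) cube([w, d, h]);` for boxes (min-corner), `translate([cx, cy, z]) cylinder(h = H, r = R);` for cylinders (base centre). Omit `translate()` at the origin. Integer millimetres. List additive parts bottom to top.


translate([120, 120, 0]) cylinder(h = 110, r = 120);
translate([60, 60, 110]) cube([120, 120, 90]);


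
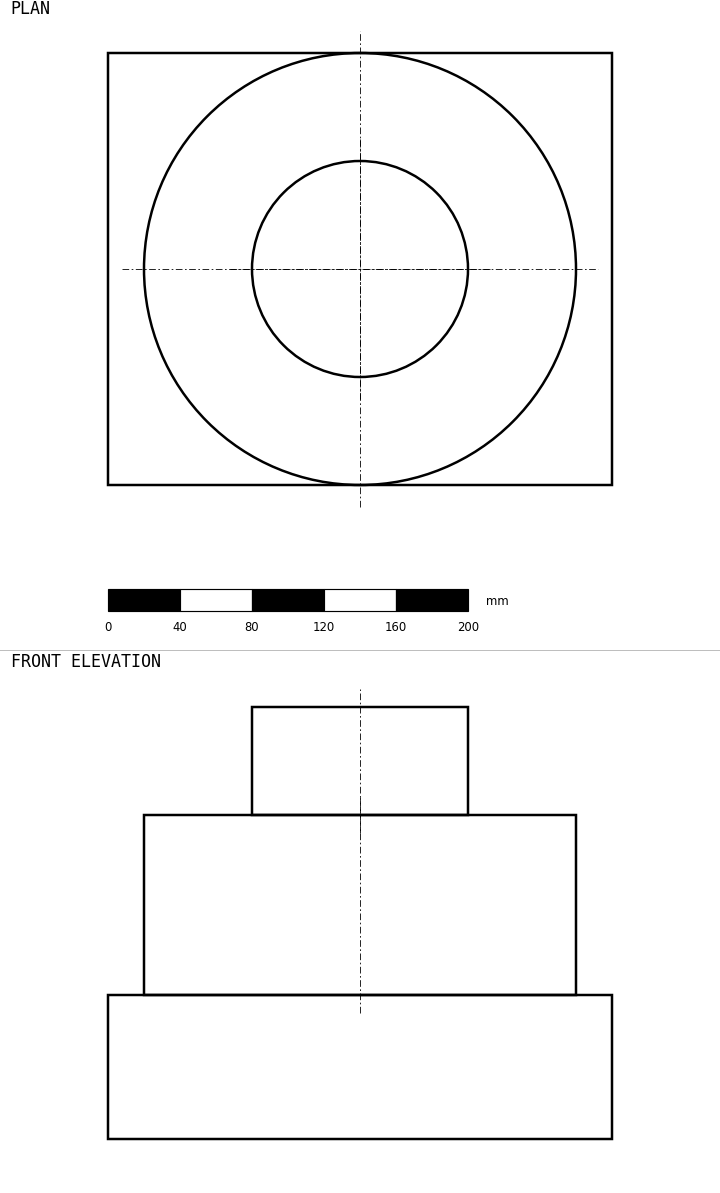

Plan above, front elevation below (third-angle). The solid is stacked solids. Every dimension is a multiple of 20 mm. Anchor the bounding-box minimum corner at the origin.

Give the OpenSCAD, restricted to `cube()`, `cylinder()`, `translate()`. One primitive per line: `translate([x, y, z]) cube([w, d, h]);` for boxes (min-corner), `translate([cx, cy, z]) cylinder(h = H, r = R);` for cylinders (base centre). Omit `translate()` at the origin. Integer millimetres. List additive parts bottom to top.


cube([280, 240, 80]);
translate([140, 120, 80]) cylinder(h = 100, r = 120);
translate([140, 120, 180]) cylinder(h = 60, r = 60);
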